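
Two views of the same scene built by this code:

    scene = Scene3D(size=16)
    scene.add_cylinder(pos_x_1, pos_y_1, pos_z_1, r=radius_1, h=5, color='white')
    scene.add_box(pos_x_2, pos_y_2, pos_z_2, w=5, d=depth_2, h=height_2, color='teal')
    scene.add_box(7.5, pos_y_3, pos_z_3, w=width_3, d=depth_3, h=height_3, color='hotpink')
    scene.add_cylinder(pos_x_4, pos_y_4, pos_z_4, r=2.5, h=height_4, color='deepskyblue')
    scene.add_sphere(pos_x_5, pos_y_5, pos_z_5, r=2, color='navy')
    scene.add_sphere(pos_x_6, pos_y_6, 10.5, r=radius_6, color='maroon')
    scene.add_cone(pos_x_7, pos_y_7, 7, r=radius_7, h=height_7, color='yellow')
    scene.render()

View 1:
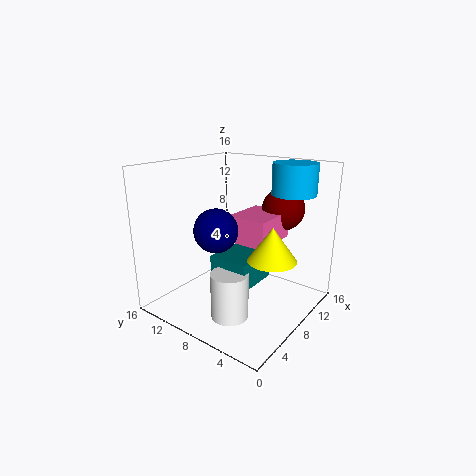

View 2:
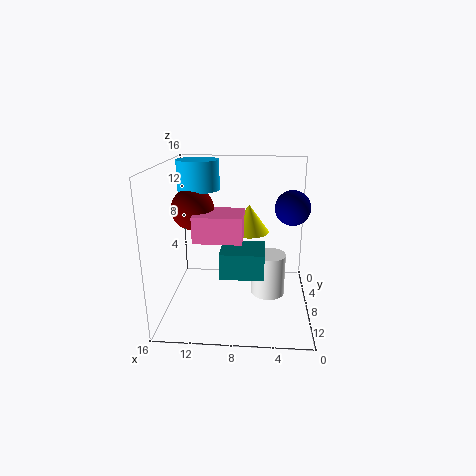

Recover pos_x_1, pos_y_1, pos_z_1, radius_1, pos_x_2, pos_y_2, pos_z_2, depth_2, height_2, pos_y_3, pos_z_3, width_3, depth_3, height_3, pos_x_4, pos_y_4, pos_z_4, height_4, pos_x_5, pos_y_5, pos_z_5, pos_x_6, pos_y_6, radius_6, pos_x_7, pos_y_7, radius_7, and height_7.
pos_x_1 = 4.5
pos_y_1 = 6.5
pos_z_1 = 0.5
radius_1 = 2
pos_x_2 = 5
pos_y_2 = 5
pos_z_2 = 3.5
depth_2 = 4.5
height_2 = 3
pos_y_3 = 4.5
pos_z_3 = 7.5
width_3 = 5.5
depth_3 = 4.5
height_3 = 3
pos_x_4 = 13
pos_y_4 = 4
pos_z_4 = 12.5
height_4 = 3.5
pos_x_5 = 2
pos_y_5 = 6
pos_z_5 = 11
pos_x_6 = 13.5
pos_y_6 = 5.5
radius_6 = 2.5
pos_x_7 = 7
pos_y_7 = 3
radius_7 = 2.5
height_7 = 3.5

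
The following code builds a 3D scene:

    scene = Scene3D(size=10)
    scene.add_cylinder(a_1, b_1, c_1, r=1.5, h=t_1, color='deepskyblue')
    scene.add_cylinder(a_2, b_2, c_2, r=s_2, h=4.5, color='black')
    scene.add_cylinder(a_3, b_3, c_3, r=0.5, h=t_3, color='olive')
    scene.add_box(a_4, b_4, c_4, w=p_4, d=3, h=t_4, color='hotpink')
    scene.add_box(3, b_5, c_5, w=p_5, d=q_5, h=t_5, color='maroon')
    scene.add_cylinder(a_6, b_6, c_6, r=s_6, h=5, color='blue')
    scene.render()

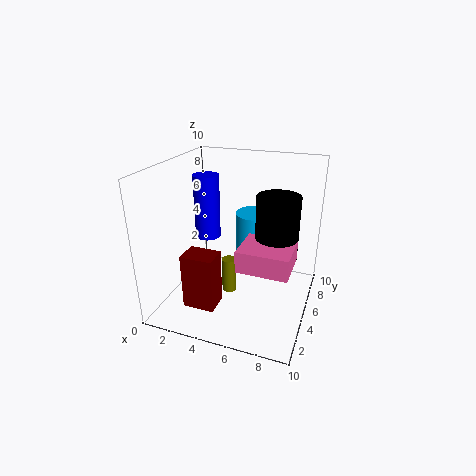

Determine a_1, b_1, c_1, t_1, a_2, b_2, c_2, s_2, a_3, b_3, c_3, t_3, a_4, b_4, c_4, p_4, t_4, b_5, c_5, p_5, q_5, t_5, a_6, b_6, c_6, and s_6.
a_1 = 5.5
b_1 = 7.5
c_1 = 3
t_1 = 3
a_2 = 7.5
b_2 = 6
c_2 = 3.5
s_2 = 1.5
a_3 = 4.5
b_3 = 4.5
c_3 = 1
t_3 = 2.5
a_4 = 5.5
b_4 = 3
c_4 = 3.5
p_4 = 3.5
t_4 = 1.5
b_5 = 0.5
c_5 = 2
p_5 = 2
q_5 = 1.5
t_5 = 3.5
a_6 = 1.5
b_6 = 7.5
c_6 = 3.5
s_6 = 1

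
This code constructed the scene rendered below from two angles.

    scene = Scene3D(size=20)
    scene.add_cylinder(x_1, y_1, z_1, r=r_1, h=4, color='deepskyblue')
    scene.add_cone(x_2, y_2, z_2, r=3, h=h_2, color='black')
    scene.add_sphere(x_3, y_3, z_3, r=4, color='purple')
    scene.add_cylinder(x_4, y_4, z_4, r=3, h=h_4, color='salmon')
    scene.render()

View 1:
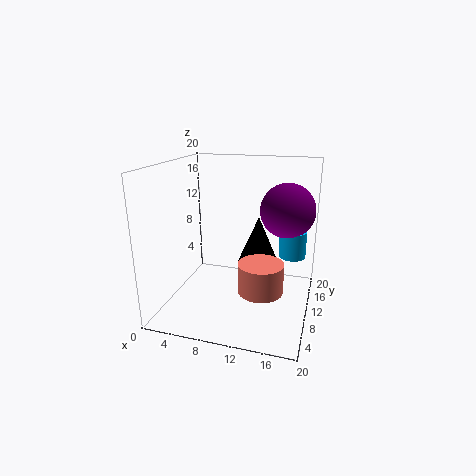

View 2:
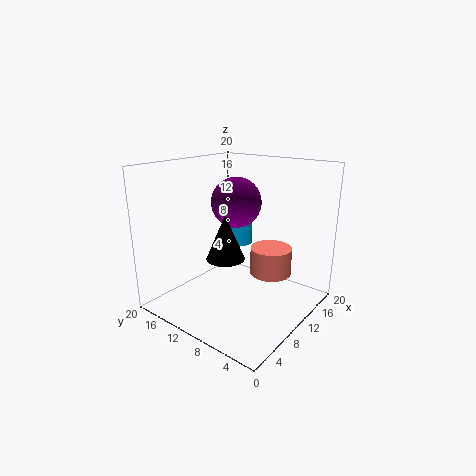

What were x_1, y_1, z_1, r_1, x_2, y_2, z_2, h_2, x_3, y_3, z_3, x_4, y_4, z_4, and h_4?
x_1 = 17
y_1 = 15
z_1 = 6
r_1 = 2
x_2 = 12
y_2 = 14
z_2 = 5
h_2 = 7
x_3 = 16
y_3 = 15
z_3 = 13
x_4 = 14
y_4 = 7
z_4 = 4
h_4 = 4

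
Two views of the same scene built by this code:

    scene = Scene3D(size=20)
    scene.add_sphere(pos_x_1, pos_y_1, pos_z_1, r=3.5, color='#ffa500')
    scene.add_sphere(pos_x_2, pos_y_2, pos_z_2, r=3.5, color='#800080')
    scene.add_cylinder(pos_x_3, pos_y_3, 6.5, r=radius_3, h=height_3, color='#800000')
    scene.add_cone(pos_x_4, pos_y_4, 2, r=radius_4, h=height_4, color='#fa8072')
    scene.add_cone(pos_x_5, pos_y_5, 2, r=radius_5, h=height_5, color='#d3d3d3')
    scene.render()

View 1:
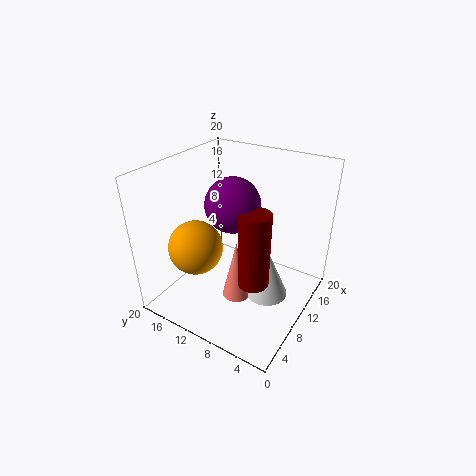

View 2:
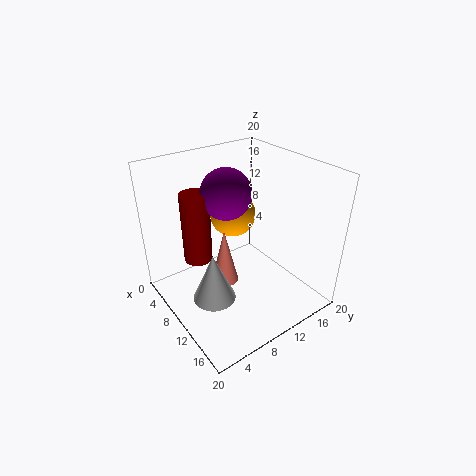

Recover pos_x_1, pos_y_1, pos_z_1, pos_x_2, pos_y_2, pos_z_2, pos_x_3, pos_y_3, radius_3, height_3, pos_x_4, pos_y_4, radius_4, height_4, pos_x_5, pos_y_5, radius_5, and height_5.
pos_x_1 = 4.5, pos_y_1 = 13, pos_z_1 = 10.5, pos_x_2 = 8, pos_y_2 = 9.5, pos_z_2 = 16, pos_x_3 = 6.5, pos_y_3 = 5.5, radius_3 = 2, height_3 = 10, pos_x_4 = 8, pos_y_4 = 9, radius_4 = 2, height_4 = 8.5, pos_x_5 = 10.5, pos_y_5 = 5.5, radius_5 = 3, height_5 = 7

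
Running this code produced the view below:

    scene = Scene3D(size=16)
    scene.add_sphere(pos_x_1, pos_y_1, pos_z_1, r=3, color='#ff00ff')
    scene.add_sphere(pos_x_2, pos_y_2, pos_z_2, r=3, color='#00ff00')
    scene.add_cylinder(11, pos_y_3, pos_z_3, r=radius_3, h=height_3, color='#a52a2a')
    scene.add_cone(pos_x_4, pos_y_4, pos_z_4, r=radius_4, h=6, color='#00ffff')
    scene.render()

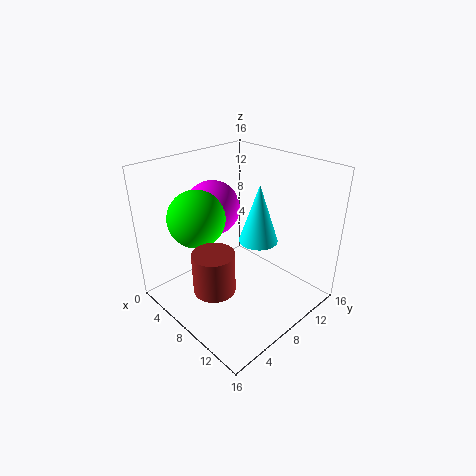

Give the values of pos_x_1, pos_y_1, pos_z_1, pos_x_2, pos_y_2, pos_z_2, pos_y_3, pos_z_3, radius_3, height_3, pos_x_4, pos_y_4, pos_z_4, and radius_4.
pos_x_1 = 5; pos_y_1 = 7; pos_z_1 = 11; pos_x_2 = 6; pos_y_2 = 4; pos_z_2 = 11; pos_y_3 = 2; pos_z_3 = 6; radius_3 = 2; height_3 = 4; pos_x_4 = 11; pos_y_4 = 8; pos_z_4 = 9; radius_4 = 2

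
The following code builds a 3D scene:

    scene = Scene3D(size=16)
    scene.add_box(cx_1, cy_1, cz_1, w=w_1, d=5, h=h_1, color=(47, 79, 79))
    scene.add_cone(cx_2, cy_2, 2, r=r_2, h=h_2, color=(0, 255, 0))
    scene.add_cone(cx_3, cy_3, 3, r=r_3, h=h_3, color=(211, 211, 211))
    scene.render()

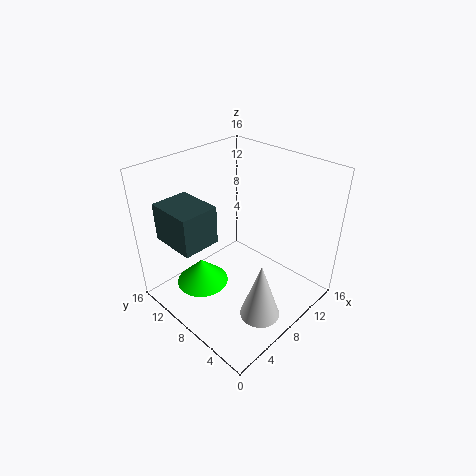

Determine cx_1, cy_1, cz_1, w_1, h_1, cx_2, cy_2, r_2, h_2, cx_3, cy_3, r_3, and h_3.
cx_1 = 1; cy_1 = 8; cz_1 = 9; w_1 = 4; h_1 = 4; cx_2 = 5; cy_2 = 11; r_2 = 3; h_2 = 3; cx_3 = 5; cy_3 = 2; r_3 = 2; h_3 = 6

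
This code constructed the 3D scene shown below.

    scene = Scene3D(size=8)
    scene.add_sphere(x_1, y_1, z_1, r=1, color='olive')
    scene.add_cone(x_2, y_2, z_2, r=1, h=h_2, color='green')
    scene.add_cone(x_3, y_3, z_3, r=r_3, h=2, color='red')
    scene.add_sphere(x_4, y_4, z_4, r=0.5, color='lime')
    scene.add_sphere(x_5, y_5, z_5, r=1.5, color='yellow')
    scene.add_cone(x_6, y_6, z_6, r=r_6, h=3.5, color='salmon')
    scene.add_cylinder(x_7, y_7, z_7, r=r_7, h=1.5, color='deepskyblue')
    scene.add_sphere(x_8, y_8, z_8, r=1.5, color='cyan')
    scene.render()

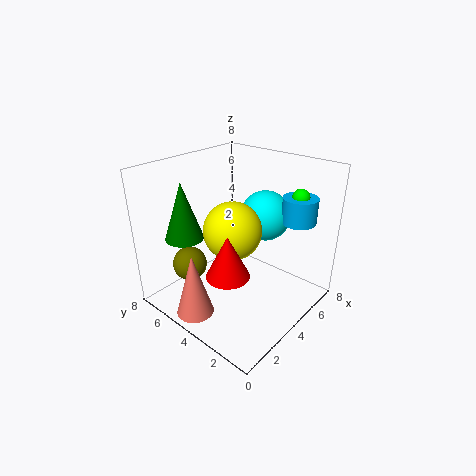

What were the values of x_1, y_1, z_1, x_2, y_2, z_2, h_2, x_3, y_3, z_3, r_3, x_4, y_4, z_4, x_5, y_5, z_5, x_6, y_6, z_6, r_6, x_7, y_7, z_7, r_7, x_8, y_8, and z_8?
x_1 = 2.5; y_1 = 6.5; z_1 = 2; x_2 = 1.5; y_2 = 5.5; z_2 = 4.5; h_2 = 3; x_3 = 1; y_3 = 2; z_3 = 4; r_3 = 1; x_4 = 7; y_4 = 2; z_4 = 6; x_5 = 3; y_5 = 3.5; z_5 = 5; x_6 = 1; y_6 = 4.5; z_6 = 0.5; r_6 = 1; x_7 = 7; y_7 = 2; z_7 = 4.5; r_7 = 1; x_8 = 6.5; y_8 = 4; z_8 = 4.5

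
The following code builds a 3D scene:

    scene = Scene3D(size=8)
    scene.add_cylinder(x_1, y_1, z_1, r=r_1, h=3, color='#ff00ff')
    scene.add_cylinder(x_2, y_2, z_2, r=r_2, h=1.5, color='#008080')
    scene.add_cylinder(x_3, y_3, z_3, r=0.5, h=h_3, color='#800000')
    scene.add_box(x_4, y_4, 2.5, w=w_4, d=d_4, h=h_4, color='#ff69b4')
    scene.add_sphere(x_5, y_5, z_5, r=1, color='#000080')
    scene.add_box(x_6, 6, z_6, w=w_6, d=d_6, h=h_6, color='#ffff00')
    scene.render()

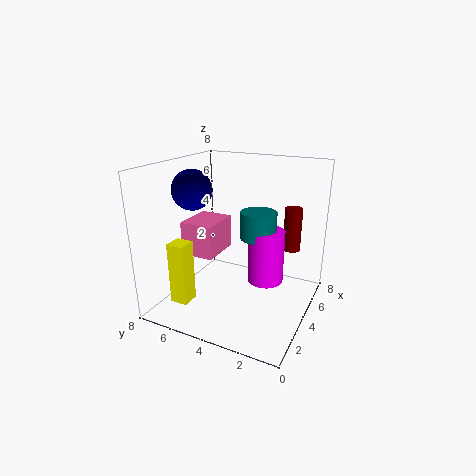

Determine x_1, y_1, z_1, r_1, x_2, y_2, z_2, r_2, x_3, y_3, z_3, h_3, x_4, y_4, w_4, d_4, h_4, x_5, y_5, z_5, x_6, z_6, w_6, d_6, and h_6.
x_1 = 4.5, y_1 = 2.5, z_1 = 1.5, r_1 = 1, x_2 = 4.5, y_2 = 3, z_2 = 4, r_2 = 1, x_3 = 6, y_3 = 1.5, z_3 = 3, h_3 = 2.5, x_4 = 3.5, y_4 = 5.5, w_4 = 2.5, d_4 = 2, h_4 = 2, x_5 = 2, y_5 = 5.5, z_5 = 7, x_6 = 1.5, z_6 = 0.5, w_6 = 1, d_6 = 1, h_6 = 3.5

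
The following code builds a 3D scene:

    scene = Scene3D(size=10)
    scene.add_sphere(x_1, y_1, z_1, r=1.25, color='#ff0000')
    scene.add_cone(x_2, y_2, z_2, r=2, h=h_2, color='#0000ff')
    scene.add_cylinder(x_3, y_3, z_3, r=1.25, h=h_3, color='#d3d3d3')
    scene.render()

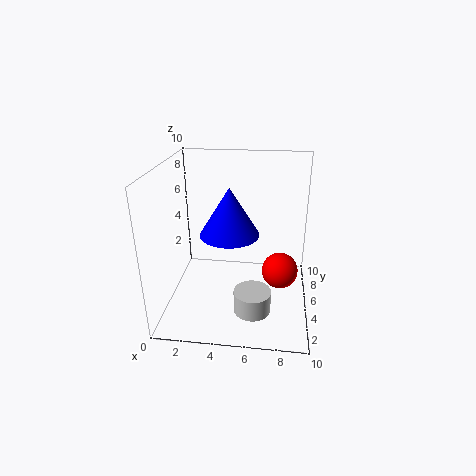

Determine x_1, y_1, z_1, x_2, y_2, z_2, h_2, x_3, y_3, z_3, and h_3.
x_1 = 8, y_1 = 4.75, z_1 = 2.75, x_2 = 4.5, y_2 = 4.5, z_2 = 5.5, h_2 = 3.25, x_3 = 6.25, y_3 = 2.75, z_3 = 0.75, h_3 = 1.5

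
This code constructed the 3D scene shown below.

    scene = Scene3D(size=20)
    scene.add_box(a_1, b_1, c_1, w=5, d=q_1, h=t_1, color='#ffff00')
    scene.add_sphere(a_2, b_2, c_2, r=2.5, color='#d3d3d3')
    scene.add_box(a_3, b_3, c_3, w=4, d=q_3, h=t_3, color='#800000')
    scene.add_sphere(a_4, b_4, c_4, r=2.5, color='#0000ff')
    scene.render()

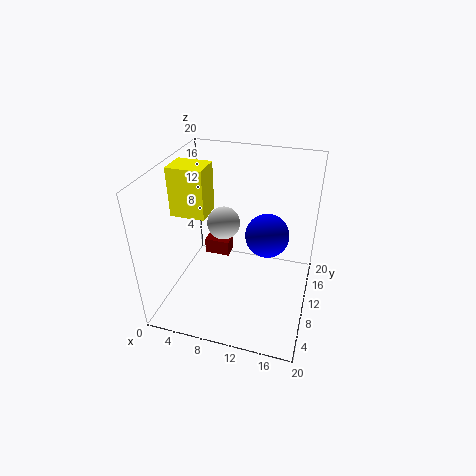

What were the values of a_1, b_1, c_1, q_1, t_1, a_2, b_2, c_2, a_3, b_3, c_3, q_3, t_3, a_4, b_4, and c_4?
a_1 = 0.5, b_1 = 9, c_1 = 12.5, q_1 = 4, t_1 = 7, a_2 = 6.5, b_2 = 14, c_2 = 9.5, a_3 = 3, b_3 = 14.5, c_3 = 3, q_3 = 2.5, t_3 = 2.5, a_4 = 15, b_4 = 5, c_4 = 14.5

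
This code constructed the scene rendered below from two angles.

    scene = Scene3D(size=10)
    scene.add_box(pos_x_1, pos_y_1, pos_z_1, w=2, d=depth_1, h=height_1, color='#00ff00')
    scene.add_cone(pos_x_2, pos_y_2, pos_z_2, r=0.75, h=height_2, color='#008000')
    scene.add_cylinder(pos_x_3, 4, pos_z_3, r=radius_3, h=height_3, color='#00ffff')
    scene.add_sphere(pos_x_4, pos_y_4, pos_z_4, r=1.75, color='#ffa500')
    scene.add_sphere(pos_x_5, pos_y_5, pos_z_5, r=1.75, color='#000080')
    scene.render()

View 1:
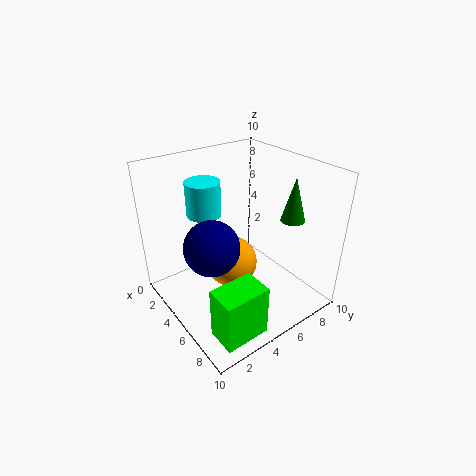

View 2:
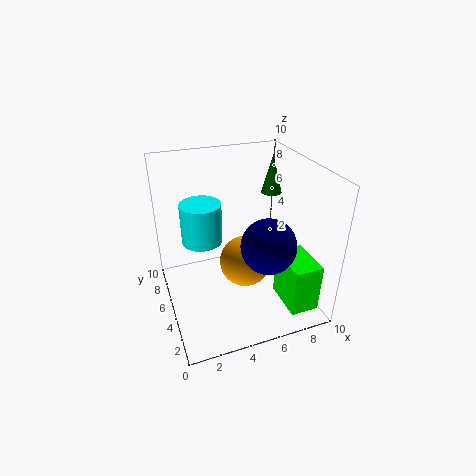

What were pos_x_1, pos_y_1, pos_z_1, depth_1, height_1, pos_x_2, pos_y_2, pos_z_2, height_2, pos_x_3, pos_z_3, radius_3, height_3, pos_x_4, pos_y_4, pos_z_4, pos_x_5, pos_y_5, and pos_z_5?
pos_x_1 = 7.5
pos_y_1 = 1
pos_z_1 = 0.5
depth_1 = 3
height_1 = 3.5
pos_x_2 = 8.25
pos_y_2 = 6.75
pos_z_2 = 7.25
height_2 = 2.75
pos_x_3 = 2.25
pos_z_3 = 6
radius_3 = 1.25
height_3 = 2.5
pos_x_4 = 5.25
pos_y_4 = 4.25
pos_z_4 = 3.5
pos_x_5 = 6
pos_y_5 = 2.25
pos_z_5 = 5.75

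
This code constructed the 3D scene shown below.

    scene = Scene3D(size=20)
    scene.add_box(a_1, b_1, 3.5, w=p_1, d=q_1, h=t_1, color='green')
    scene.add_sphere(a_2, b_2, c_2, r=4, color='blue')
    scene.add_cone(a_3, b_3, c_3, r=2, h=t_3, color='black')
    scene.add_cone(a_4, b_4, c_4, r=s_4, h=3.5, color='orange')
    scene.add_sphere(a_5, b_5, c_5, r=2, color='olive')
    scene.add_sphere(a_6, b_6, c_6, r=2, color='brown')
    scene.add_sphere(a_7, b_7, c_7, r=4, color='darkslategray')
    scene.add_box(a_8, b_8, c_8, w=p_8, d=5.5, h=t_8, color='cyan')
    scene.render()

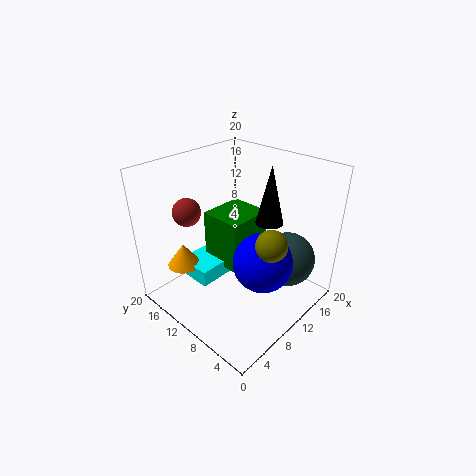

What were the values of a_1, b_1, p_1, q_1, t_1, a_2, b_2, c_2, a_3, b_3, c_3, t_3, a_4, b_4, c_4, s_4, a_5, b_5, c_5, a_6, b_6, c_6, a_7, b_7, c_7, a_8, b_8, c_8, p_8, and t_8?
a_1 = 10; b_1 = 10.5; p_1 = 7; q_1 = 6.5; t_1 = 8; a_2 = 10; b_2 = 5.5; c_2 = 8; a_3 = 15; b_3 = 8.5; c_3 = 11; t_3 = 8.5; a_4 = 6; b_4 = 17.5; c_4 = 4; s_4 = 2.5; a_5 = 9; b_5 = 3.5; c_5 = 12; a_6 = 6.5; b_6 = 16.5; c_6 = 13; a_7 = 16; b_7 = 5.5; c_7 = 5.5; a_8 = 6; b_8 = 13; c_8 = 2; p_8 = 6; t_8 = 2.5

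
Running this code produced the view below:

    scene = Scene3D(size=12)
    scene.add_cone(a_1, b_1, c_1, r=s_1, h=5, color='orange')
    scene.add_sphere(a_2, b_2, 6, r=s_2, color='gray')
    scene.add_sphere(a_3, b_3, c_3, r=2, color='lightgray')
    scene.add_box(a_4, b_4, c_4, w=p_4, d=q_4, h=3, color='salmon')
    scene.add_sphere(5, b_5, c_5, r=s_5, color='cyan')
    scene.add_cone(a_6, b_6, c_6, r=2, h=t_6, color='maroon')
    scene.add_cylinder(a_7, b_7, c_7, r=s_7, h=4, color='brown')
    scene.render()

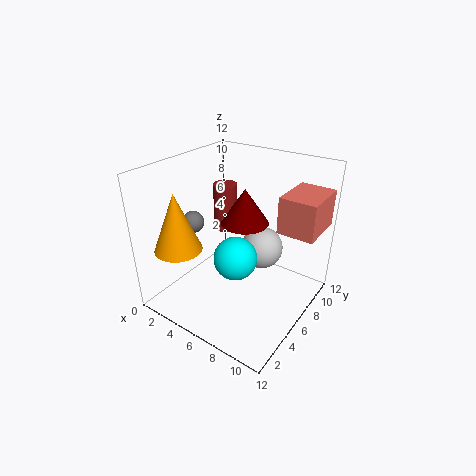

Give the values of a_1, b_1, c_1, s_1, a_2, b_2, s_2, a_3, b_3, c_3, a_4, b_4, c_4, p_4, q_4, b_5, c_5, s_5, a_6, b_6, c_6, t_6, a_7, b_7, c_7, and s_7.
a_1 = 2, b_1 = 3, c_1 = 5, s_1 = 2, a_2 = 1, b_2 = 6, s_2 = 1, a_3 = 6, b_3 = 10, c_3 = 3, a_4 = 9, b_4 = 7, c_4 = 7, p_4 = 3, q_4 = 4, b_5 = 7, c_5 = 3, s_5 = 2, a_6 = 6, b_6 = 7, c_6 = 7, t_6 = 3, a_7 = 4, b_7 = 7, c_7 = 6, s_7 = 1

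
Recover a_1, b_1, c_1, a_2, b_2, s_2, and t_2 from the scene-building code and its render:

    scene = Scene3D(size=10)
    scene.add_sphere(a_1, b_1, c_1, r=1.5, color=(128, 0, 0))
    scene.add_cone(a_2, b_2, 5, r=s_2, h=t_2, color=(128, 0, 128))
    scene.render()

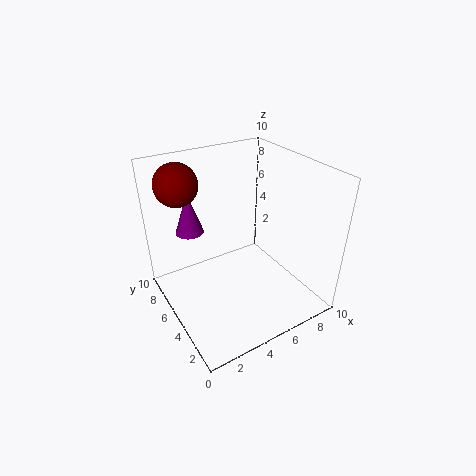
a_1 = 2; b_1 = 8; c_1 = 8.5; a_2 = 2.5; b_2 = 7.5; s_2 = 1; t_2 = 3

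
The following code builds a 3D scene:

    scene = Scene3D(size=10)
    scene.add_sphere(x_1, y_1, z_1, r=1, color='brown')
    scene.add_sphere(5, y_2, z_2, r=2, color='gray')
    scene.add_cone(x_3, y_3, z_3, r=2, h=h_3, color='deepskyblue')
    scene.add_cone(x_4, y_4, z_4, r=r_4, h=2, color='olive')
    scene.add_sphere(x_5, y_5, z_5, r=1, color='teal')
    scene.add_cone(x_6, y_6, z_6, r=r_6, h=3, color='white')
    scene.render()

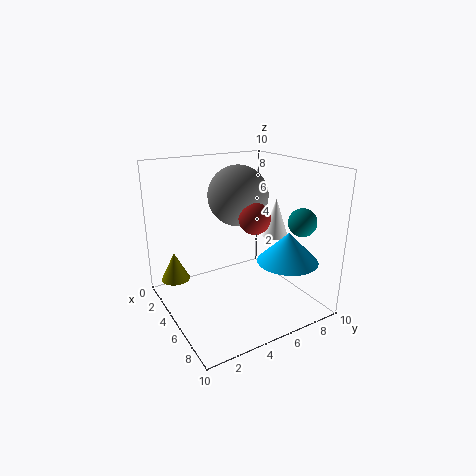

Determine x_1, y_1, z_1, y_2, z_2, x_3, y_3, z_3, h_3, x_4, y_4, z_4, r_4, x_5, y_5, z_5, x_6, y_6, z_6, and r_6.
x_1 = 7
y_1 = 5
z_1 = 7
y_2 = 5
z_2 = 8
x_3 = 8
y_3 = 7
z_3 = 4
h_3 = 2
x_4 = 3
y_4 = 1
z_4 = 2
r_4 = 1
x_5 = 7
y_5 = 9
z_5 = 6
x_6 = 4
y_6 = 9
z_6 = 4
r_6 = 1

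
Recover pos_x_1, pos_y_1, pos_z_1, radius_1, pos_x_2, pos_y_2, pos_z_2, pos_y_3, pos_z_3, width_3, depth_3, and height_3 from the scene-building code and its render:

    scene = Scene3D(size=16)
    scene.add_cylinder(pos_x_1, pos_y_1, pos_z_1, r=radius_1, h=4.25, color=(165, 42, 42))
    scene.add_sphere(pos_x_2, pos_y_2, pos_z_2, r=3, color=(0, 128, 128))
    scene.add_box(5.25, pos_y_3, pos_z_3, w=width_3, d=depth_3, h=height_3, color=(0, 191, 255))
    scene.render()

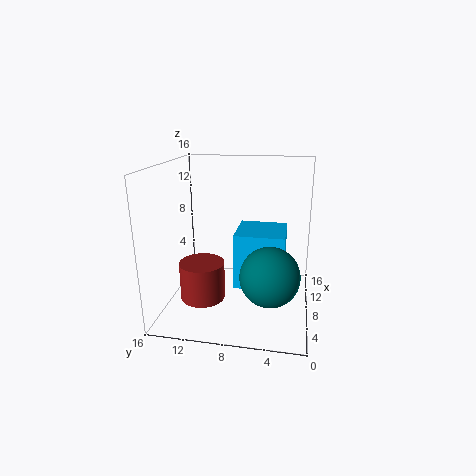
pos_x_1 = 6.25; pos_y_1 = 11.75; pos_z_1 = 1.25; radius_1 = 2.5; pos_x_2 = 3.75; pos_y_2 = 4; pos_z_2 = 5.75; pos_y_3 = 2.75; pos_z_3 = 3.25; width_3 = 5.25; depth_3 = 5.25; height_3 = 6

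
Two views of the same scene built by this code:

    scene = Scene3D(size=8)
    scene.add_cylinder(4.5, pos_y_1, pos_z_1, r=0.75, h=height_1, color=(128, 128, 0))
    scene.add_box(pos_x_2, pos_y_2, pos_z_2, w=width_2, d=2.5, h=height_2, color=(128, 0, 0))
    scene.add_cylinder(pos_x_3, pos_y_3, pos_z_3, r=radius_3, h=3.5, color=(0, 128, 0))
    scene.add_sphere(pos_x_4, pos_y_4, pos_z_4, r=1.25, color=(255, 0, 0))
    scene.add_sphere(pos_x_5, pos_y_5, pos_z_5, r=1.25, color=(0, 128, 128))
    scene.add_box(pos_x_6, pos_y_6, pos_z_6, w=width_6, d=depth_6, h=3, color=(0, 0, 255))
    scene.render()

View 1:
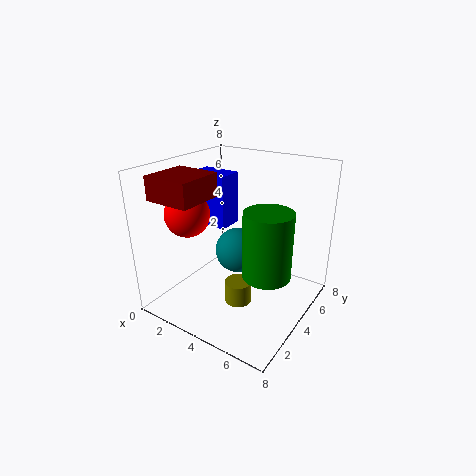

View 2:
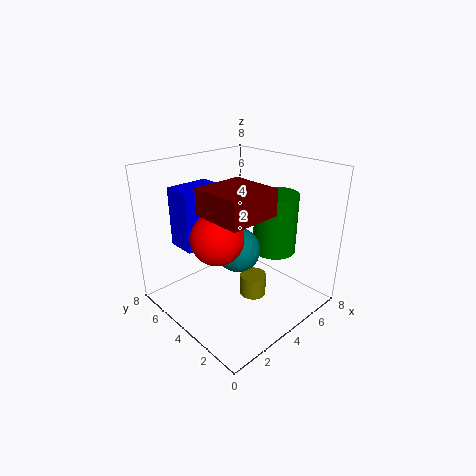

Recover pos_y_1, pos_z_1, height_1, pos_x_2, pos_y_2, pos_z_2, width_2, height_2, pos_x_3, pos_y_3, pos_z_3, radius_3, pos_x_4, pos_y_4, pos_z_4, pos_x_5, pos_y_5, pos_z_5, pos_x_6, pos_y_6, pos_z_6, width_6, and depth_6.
pos_y_1 = 3.25
pos_z_1 = 0.5
height_1 = 1.25
pos_x_2 = 0.75
pos_y_2 = 0.75
pos_z_2 = 6.5
width_2 = 2.5
height_2 = 1.25
pos_x_3 = 6.25
pos_y_3 = 3.25
pos_z_3 = 2.75
radius_3 = 1.25
pos_x_4 = 1.5
pos_y_4 = 2.75
pos_z_4 = 5.25
pos_x_5 = 4
pos_y_5 = 4
pos_z_5 = 3.25
pos_x_6 = 0.75
pos_y_6 = 4
pos_z_6 = 4.25
width_6 = 2.25
depth_6 = 1.5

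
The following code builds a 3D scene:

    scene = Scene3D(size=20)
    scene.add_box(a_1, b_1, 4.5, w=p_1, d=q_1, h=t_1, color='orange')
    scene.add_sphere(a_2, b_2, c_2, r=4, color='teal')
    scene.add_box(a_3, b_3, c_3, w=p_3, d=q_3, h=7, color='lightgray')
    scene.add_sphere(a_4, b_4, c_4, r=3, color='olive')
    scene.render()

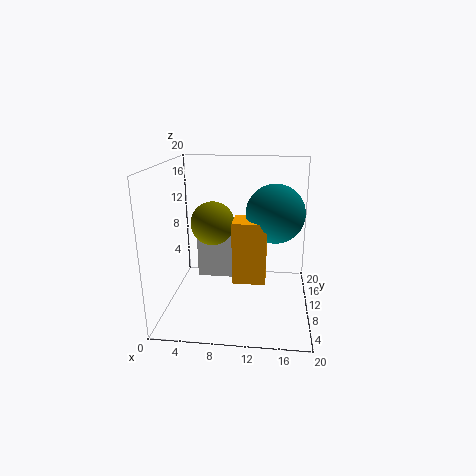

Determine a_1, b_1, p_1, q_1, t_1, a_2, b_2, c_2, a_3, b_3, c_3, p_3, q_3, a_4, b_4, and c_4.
a_1 = 9.5, b_1 = 7, p_1 = 4.5, q_1 = 4, t_1 = 8.5, a_2 = 15, b_2 = 10.5, c_2 = 13.5, a_3 = 3, b_3 = 14.5, c_3 = 1.5, p_3 = 7, q_3 = 3, a_4 = 6.5, b_4 = 10, c_4 = 12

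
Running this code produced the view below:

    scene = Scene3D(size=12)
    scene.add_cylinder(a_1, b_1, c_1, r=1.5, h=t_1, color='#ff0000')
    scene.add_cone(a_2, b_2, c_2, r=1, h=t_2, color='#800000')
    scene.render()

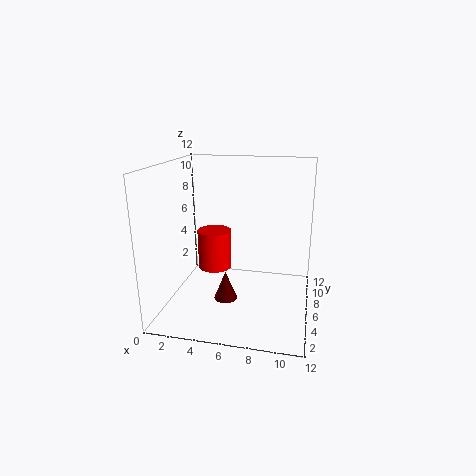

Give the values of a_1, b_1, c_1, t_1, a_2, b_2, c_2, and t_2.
a_1 = 3.5, b_1 = 7.5, c_1 = 2.5, t_1 = 3.5, a_2 = 5, b_2 = 5.5, c_2 = 0.5, t_2 = 2.5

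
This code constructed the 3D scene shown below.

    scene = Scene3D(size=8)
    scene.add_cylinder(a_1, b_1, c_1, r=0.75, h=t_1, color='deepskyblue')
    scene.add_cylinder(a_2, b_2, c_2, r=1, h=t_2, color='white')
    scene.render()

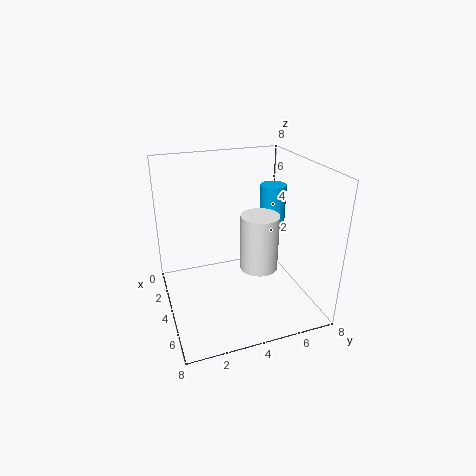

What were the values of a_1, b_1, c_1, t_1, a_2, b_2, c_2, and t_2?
a_1 = 3, b_1 = 6.5, c_1 = 4, t_1 = 2.5, a_2 = 5.25, b_2 = 4.75, c_2 = 2.75, t_2 = 3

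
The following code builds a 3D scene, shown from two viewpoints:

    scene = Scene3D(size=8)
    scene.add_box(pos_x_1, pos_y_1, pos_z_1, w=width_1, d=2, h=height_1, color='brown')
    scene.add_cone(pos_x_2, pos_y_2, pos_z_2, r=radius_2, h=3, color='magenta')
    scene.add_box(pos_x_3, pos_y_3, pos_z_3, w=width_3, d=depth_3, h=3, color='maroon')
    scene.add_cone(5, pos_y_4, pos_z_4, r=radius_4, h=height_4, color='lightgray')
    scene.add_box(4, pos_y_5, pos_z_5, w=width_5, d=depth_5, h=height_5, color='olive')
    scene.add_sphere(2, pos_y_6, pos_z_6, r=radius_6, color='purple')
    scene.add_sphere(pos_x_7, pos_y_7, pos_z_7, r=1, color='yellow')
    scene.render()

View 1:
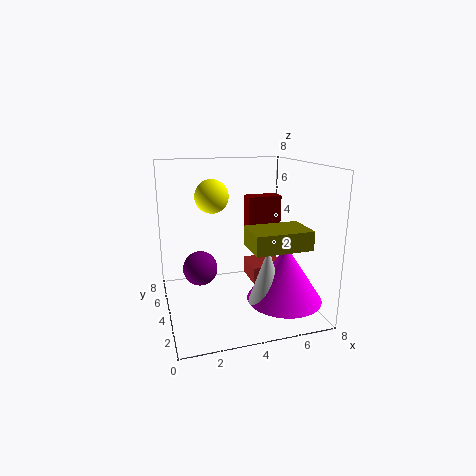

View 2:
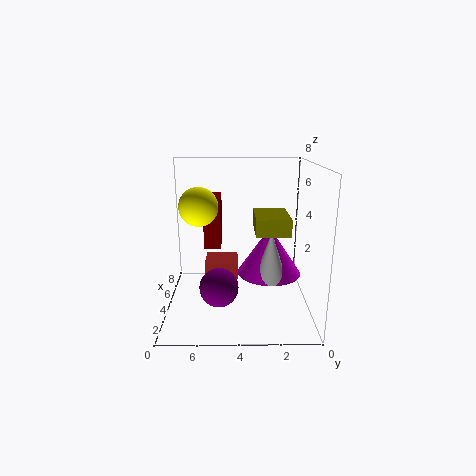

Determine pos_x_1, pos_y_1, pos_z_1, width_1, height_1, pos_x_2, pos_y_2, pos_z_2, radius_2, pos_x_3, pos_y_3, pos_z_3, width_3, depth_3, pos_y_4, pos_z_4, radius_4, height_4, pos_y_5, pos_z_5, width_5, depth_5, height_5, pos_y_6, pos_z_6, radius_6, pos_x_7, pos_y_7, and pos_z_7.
pos_x_1 = 5, pos_y_1 = 4, pos_z_1 = 1, width_1 = 2, height_1 = 1, pos_x_2 = 6, pos_y_2 = 2, pos_z_2 = 1, radius_2 = 2, pos_x_3 = 5, pos_y_3 = 5, pos_z_3 = 3, width_3 = 2, depth_3 = 1, pos_y_4 = 2, pos_z_4 = 1, radius_4 = 1, height_4 = 3, pos_y_5 = 1, pos_z_5 = 4, width_5 = 3, depth_5 = 2, height_5 = 1, pos_y_6 = 5, pos_z_6 = 2, radius_6 = 1, pos_x_7 = 3, pos_y_7 = 6, pos_z_7 = 6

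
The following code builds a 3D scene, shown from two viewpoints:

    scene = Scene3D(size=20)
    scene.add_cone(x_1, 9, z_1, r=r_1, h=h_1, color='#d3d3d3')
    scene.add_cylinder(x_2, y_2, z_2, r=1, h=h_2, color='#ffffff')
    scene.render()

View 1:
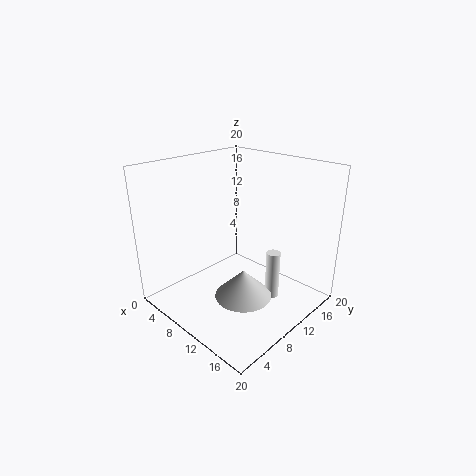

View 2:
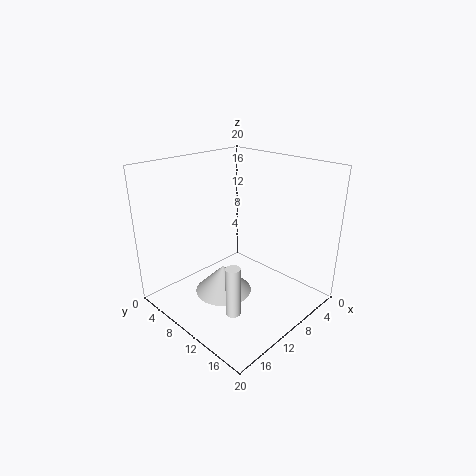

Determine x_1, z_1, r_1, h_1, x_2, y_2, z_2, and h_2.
x_1 = 12, z_1 = 2, r_1 = 4, h_1 = 4, x_2 = 14, y_2 = 13, z_2 = 1, h_2 = 7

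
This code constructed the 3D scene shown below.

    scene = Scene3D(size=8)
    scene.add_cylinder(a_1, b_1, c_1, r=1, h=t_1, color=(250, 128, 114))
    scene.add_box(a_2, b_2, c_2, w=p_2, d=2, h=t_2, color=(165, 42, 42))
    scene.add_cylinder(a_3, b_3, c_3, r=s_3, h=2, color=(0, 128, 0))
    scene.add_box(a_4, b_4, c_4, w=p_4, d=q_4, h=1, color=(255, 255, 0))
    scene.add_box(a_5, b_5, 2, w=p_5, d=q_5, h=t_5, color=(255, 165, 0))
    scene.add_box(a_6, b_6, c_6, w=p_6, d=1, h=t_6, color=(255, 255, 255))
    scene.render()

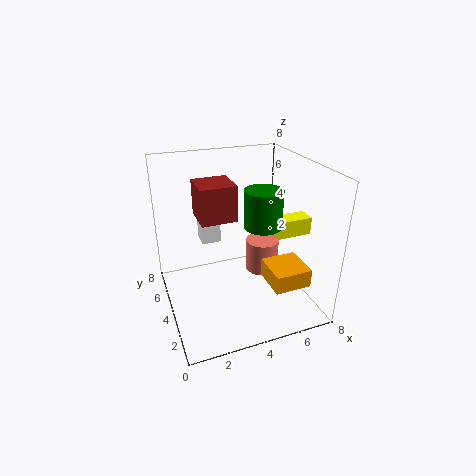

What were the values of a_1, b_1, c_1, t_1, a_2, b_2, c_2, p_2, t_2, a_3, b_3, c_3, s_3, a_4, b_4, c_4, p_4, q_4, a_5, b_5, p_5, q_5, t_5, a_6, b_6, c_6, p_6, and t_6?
a_1 = 6, b_1 = 5, c_1 = 1, t_1 = 2, a_2 = 2, b_2 = 4, c_2 = 5, p_2 = 2, t_2 = 2, a_3 = 5, b_3 = 3, c_3 = 5, s_3 = 1, a_4 = 6, b_4 = 3, c_4 = 4, p_4 = 2, q_4 = 1, a_5 = 5, b_5 = 1, p_5 = 2, q_5 = 2, t_5 = 1, a_6 = 2, b_6 = 4, c_6 = 4, p_6 = 1, t_6 = 2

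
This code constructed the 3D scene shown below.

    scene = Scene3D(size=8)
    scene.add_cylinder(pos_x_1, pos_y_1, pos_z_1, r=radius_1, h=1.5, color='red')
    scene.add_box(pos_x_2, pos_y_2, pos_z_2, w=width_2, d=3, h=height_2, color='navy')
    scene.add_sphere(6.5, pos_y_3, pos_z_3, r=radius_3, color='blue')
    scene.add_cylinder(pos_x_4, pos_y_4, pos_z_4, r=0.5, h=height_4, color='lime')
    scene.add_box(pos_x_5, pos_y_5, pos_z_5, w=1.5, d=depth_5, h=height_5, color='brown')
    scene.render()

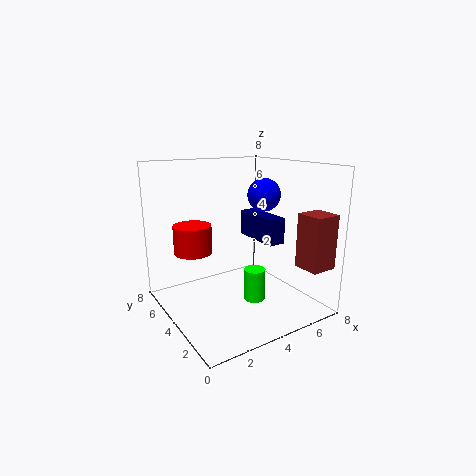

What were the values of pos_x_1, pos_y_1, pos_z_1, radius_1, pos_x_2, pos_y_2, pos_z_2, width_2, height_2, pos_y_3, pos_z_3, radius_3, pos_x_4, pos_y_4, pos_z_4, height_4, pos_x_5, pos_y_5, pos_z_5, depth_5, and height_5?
pos_x_1 = 1.5, pos_y_1 = 4.5, pos_z_1 = 3.5, radius_1 = 1, pos_x_2 = 5.5, pos_y_2 = 3, pos_z_2 = 3.5, width_2 = 1, height_2 = 1.5, pos_y_3 = 5, pos_z_3 = 6, radius_3 = 1, pos_x_4 = 3, pos_y_4 = 1, pos_z_4 = 2, height_4 = 1.5, pos_x_5 = 6.5, pos_y_5 = 0.5, pos_z_5 = 2.5, depth_5 = 1.5, height_5 = 3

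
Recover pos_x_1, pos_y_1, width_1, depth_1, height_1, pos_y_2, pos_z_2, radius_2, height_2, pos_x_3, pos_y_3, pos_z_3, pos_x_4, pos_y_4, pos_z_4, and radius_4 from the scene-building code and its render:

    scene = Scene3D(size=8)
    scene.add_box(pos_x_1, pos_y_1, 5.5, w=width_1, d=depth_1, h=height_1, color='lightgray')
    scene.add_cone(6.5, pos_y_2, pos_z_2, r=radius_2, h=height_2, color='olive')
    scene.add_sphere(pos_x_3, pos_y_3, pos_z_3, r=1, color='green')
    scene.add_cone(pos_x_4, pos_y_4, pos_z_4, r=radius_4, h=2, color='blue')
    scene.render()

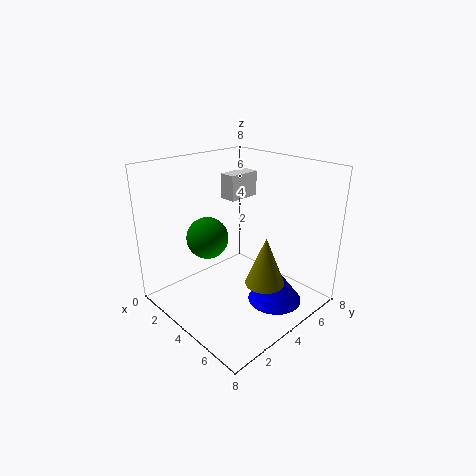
pos_x_1 = 1.5
pos_y_1 = 5
width_1 = 1
depth_1 = 2
height_1 = 1.5
pos_y_2 = 3.5
pos_z_2 = 2.5
radius_2 = 1
height_2 = 2.5
pos_x_3 = 4.5
pos_y_3 = 1.5
pos_z_3 = 5
pos_x_4 = 6
pos_y_4 = 5
pos_z_4 = 0.5
radius_4 = 1.5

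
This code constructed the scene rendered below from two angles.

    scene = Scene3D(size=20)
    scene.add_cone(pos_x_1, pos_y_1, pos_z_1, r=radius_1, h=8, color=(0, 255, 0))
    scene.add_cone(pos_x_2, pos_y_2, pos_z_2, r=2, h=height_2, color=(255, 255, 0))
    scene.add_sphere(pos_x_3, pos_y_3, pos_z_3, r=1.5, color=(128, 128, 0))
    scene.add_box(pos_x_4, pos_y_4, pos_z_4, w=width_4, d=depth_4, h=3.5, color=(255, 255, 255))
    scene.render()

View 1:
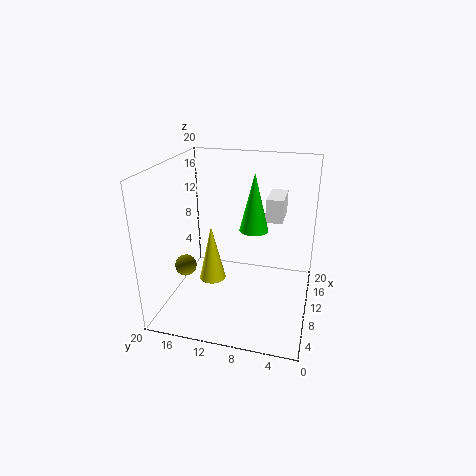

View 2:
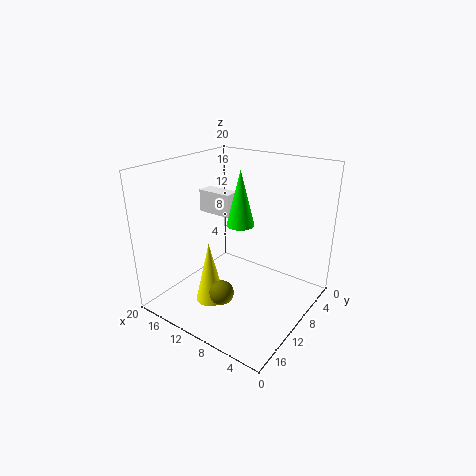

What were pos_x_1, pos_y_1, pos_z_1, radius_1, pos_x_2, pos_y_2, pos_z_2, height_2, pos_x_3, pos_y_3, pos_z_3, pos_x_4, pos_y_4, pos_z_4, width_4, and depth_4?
pos_x_1 = 11, pos_y_1 = 8, pos_z_1 = 11, radius_1 = 2, pos_x_2 = 11.5, pos_y_2 = 14.5, pos_z_2 = 2, height_2 = 8.5, pos_x_3 = 7.5, pos_y_3 = 17, pos_z_3 = 6, pos_x_4 = 14, pos_y_4 = 4.5, pos_z_4 = 11, width_4 = 5.5, depth_4 = 2.5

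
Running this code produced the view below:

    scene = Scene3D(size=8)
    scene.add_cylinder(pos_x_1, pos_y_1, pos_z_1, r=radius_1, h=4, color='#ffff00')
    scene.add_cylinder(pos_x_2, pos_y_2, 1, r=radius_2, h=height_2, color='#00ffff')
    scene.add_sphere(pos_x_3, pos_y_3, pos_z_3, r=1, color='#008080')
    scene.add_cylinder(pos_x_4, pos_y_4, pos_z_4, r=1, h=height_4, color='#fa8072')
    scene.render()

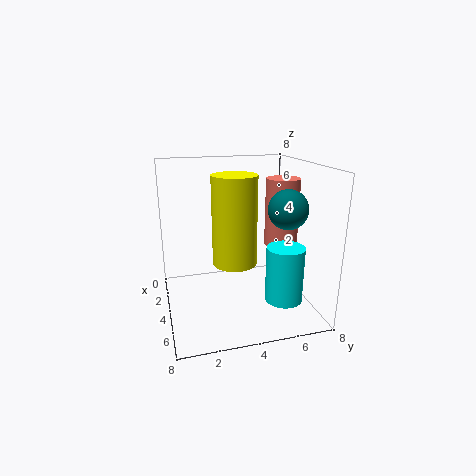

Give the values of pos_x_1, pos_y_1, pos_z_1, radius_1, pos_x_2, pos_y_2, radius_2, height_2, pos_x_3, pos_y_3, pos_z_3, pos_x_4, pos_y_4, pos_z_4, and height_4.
pos_x_1 = 7, pos_y_1 = 3, pos_z_1 = 4, radius_1 = 1, pos_x_2 = 6, pos_y_2 = 6, radius_2 = 1, height_2 = 3, pos_x_3 = 6, pos_y_3 = 6, pos_z_3 = 6, pos_x_4 = 3, pos_y_4 = 7, pos_z_4 = 3, height_4 = 4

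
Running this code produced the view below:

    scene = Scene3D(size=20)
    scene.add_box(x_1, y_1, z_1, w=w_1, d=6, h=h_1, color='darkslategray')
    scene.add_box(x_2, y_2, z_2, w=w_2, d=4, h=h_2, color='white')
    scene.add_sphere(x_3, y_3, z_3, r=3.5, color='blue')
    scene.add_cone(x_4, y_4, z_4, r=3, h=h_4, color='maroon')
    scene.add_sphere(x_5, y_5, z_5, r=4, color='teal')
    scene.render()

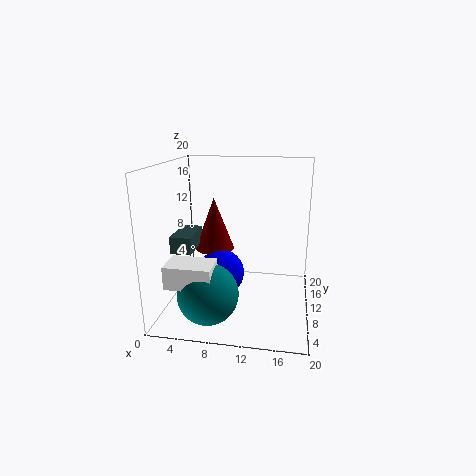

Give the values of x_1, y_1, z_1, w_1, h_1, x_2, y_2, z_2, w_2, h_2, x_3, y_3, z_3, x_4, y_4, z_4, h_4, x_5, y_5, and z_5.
x_1 = 0.5
y_1 = 8.5
z_1 = 7.5
w_1 = 3
h_1 = 2.5
x_2 = 2
y_2 = 2
z_2 = 5.5
w_2 = 6
h_2 = 3
x_3 = 7
y_3 = 12
z_3 = 3.5
x_4 = 5.5
y_4 = 14.5
z_4 = 6.5
h_4 = 8
x_5 = 7
y_5 = 4.5
z_5 = 4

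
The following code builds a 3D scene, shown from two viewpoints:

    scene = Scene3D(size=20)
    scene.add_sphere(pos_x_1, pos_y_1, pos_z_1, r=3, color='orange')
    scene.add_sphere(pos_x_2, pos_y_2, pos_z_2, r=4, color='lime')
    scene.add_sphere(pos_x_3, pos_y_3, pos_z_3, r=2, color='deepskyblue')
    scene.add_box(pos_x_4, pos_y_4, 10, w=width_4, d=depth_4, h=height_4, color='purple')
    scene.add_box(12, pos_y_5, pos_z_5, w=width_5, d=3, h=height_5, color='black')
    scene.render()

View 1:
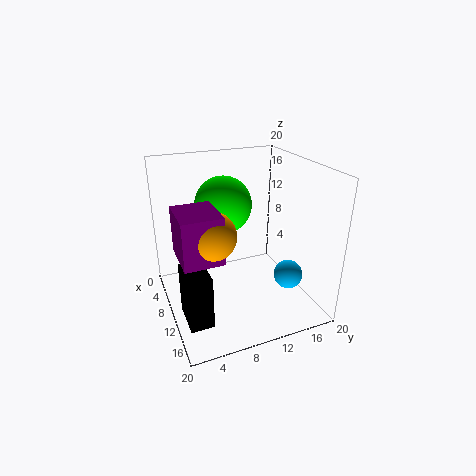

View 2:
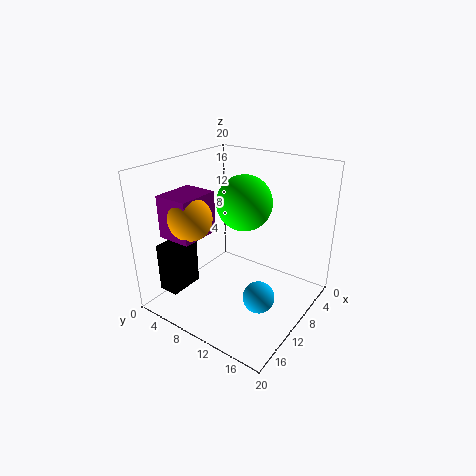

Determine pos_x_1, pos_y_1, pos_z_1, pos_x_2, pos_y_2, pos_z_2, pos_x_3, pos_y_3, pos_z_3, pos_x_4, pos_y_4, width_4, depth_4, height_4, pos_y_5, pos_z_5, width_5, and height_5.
pos_x_1 = 14, pos_y_1 = 5, pos_z_1 = 13, pos_x_2 = 7, pos_y_2 = 9, pos_z_2 = 14, pos_x_3 = 14, pos_y_3 = 16, pos_z_3 = 5, pos_x_4 = 10, pos_y_4 = 1, width_4 = 6, depth_4 = 5, height_4 = 6, pos_y_5 = 1, pos_z_5 = 2, width_5 = 5, height_5 = 7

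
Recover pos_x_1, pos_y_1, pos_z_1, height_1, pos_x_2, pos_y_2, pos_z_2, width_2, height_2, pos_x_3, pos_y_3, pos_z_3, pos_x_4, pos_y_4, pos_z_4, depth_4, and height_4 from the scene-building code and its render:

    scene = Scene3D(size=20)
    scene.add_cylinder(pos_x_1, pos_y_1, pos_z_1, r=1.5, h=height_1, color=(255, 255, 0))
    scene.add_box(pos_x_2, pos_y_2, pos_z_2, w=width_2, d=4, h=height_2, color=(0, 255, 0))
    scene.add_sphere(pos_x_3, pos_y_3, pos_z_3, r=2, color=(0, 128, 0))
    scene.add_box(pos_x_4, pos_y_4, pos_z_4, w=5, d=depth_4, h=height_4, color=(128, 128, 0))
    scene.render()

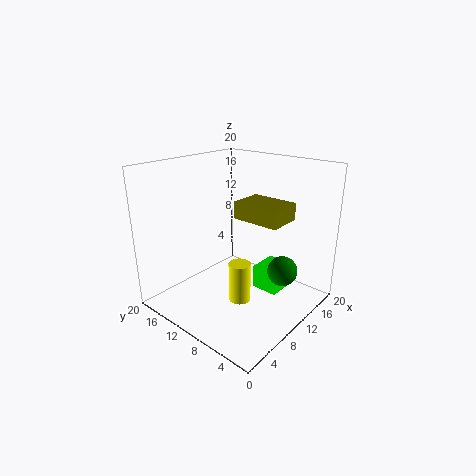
pos_x_1 = 8; pos_y_1 = 8; pos_z_1 = 2; height_1 = 5.5; pos_x_2 = 13; pos_y_2 = 5.5; pos_z_2 = 1; width_2 = 4.5; height_2 = 3.5; pos_x_3 = 11.5; pos_y_3 = 3.5; pos_z_3 = 6.5; pos_x_4 = 11.5; pos_y_4 = 5; pos_z_4 = 12; depth_4 = 7; height_4 = 2.5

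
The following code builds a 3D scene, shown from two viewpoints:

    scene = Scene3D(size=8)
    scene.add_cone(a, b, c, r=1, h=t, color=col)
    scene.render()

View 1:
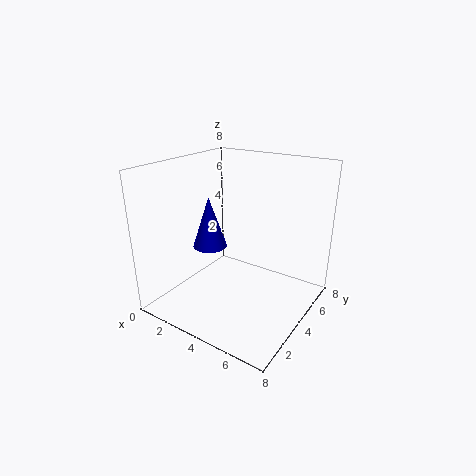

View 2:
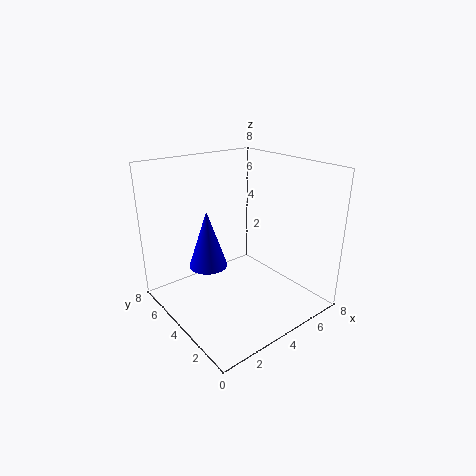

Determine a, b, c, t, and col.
a = 2, b = 4, c = 3, t = 3, col = 'blue'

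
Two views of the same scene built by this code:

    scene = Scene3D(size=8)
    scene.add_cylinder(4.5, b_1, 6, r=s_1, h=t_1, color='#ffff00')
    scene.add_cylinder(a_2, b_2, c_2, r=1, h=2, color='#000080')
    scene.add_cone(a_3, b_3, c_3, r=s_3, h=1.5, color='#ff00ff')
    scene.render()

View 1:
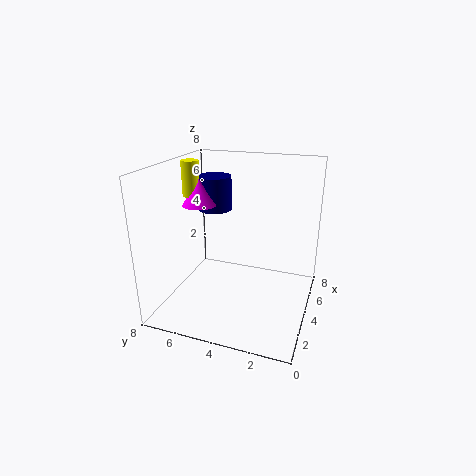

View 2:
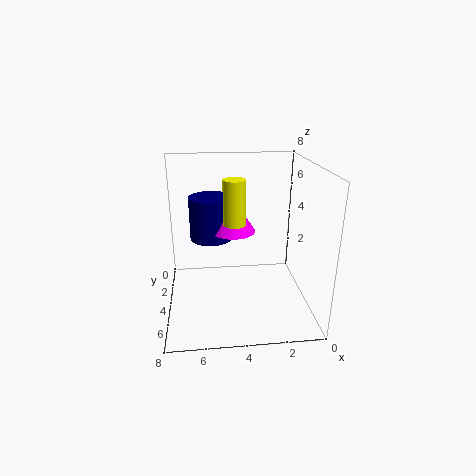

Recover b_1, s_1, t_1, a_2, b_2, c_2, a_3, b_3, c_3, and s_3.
b_1 = 7; s_1 = 0.5; t_1 = 2; a_2 = 5.5; b_2 = 6; c_2 = 5; a_3 = 4.5; b_3 = 6.5; c_3 = 5.5; s_3 = 1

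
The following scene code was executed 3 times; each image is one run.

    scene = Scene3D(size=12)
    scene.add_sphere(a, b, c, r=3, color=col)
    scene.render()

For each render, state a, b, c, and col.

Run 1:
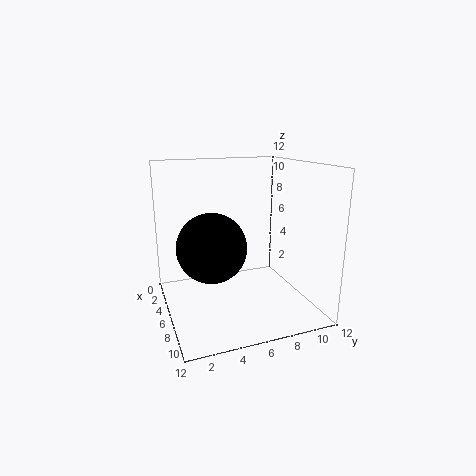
a = 5, b = 4, c = 5, col = 'black'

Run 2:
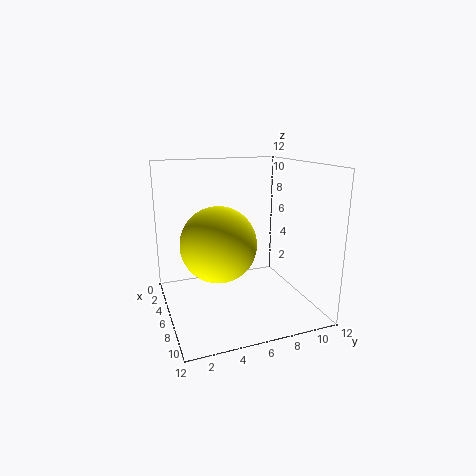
a = 7, b = 4, c = 6, col = 'yellow'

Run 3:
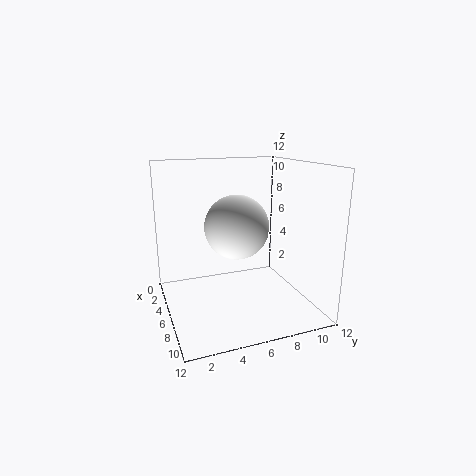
a = 3, b = 7, c = 6, col = 'white'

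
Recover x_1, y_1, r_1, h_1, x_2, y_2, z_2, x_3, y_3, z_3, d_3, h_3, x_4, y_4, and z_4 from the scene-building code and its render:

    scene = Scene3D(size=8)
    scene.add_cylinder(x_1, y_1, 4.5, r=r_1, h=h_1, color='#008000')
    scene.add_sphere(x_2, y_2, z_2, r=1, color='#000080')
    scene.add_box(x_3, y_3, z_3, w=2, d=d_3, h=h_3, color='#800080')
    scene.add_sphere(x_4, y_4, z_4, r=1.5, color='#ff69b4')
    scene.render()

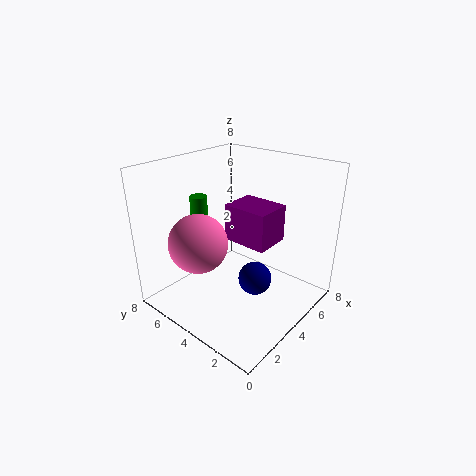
x_1 = 3.5; y_1 = 6.5; r_1 = 0.5; h_1 = 1.5; x_2 = 5; y_2 = 3.5; z_2 = 1; x_3 = 3.5; y_3 = 2; z_3 = 4; d_3 = 2.5; h_3 = 2; x_4 = 1.5; y_4 = 4.5; z_4 = 4.5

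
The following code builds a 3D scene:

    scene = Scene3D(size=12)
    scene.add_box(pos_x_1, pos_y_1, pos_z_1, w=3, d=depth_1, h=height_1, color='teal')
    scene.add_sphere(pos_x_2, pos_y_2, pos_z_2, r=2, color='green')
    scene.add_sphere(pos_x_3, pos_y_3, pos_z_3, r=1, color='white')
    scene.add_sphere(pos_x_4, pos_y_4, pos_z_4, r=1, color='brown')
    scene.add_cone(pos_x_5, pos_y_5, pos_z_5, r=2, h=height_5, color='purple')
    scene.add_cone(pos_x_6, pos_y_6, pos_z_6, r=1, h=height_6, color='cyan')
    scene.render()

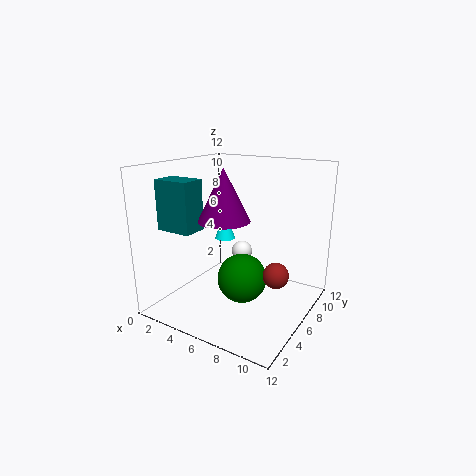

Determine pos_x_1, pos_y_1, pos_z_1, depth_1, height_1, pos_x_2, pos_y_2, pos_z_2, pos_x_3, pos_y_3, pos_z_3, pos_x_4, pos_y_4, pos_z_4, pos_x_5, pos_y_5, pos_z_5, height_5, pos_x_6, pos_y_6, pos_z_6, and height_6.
pos_x_1 = 1, pos_y_1 = 2, pos_z_1 = 7, depth_1 = 2, height_1 = 4, pos_x_2 = 7, pos_y_2 = 5, pos_z_2 = 3, pos_x_3 = 4, pos_y_3 = 10, pos_z_3 = 3, pos_x_4 = 10, pos_y_4 = 5, pos_z_4 = 4, pos_x_5 = 6, pos_y_5 = 4, pos_z_5 = 8, height_5 = 4, pos_x_6 = 2, pos_y_6 = 10, pos_z_6 = 4, height_6 = 3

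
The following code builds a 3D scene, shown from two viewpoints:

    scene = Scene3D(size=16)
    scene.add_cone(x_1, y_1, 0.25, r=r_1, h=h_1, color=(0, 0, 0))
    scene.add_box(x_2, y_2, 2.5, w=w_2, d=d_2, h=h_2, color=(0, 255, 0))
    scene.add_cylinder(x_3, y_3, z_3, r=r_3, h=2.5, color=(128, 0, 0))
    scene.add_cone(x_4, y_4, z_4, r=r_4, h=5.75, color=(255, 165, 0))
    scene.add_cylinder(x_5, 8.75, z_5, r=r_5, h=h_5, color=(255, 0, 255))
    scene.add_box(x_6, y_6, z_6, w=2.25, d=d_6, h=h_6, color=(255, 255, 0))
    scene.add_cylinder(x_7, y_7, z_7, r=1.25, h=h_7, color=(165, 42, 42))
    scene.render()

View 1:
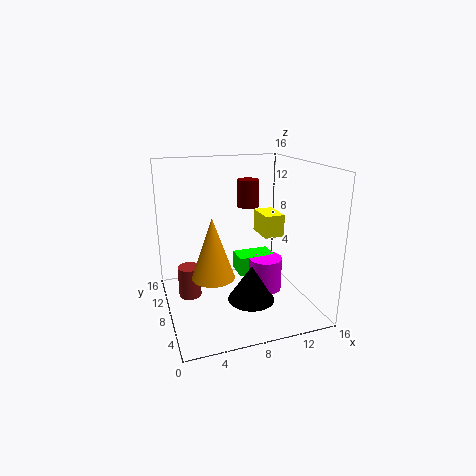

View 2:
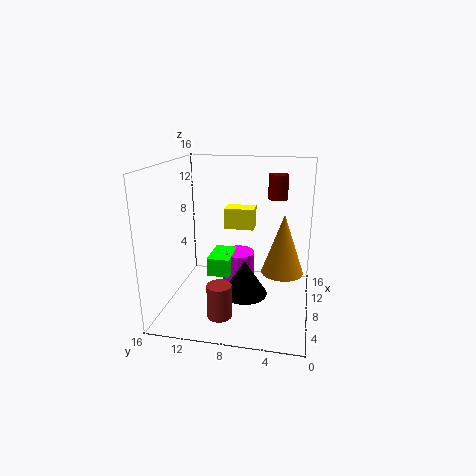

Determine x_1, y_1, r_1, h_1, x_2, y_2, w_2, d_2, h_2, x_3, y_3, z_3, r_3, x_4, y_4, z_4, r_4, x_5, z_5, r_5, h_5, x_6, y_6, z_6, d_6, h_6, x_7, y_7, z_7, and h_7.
x_1 = 9.5, y_1 = 7.5, r_1 = 2.75, h_1 = 4.25, x_2 = 8.75, y_2 = 9.25, w_2 = 4.5, d_2 = 2.75, h_2 = 2.25, x_3 = 7.5, y_3 = 3.75, z_3 = 12.75, r_3 = 1, x_4 = 3.75, y_4 = 2.75, z_4 = 6.5, r_4 = 2, x_5 = 11.75, z_5 = 0.75, r_5 = 2, h_5 = 4, x_6 = 10.75, y_6 = 6.75, z_6 = 8, d_6 = 3.5, h_6 = 2.5, x_7 = 2.5, y_7 = 8.75, z_7 = 1.5, h_7 = 3.5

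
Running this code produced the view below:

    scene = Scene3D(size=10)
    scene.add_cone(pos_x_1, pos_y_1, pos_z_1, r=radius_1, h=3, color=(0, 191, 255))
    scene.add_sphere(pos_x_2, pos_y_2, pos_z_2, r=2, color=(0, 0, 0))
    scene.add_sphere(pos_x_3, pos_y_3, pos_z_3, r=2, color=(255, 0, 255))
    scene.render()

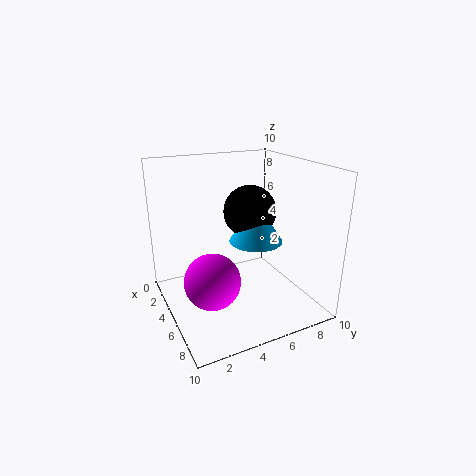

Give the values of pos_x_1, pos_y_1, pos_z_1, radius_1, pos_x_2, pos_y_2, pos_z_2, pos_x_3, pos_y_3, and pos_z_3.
pos_x_1 = 4, pos_y_1 = 7, pos_z_1 = 4, radius_1 = 2, pos_x_2 = 3, pos_y_2 = 7, pos_z_2 = 6, pos_x_3 = 5, pos_y_3 = 3, pos_z_3 = 2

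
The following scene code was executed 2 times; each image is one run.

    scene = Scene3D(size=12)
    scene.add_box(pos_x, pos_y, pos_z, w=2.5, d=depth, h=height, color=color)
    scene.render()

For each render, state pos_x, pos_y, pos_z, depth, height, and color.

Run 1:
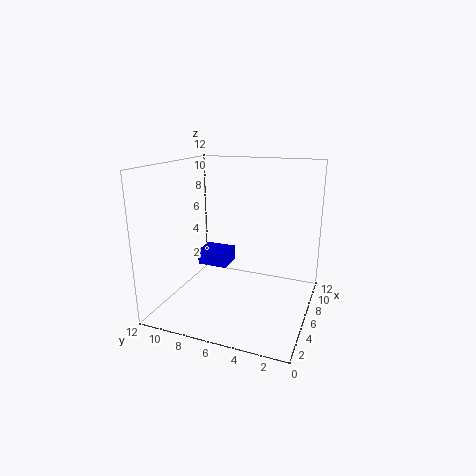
pos_x = 9; pos_y = 8.5; pos_z = 1.5; depth = 3; height = 1.5; color = 'blue'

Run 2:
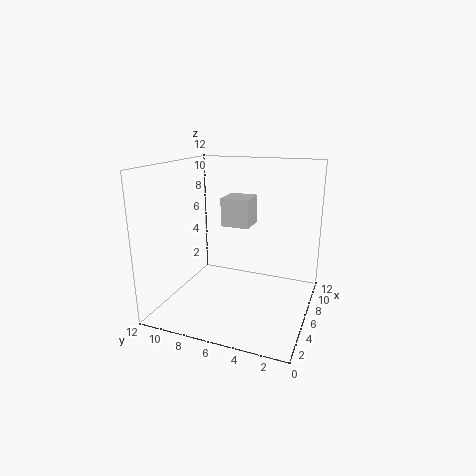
pos_x = 7; pos_y = 5.5; pos_z = 6.5; depth = 2.5; height = 2.5; color = 'lightgray'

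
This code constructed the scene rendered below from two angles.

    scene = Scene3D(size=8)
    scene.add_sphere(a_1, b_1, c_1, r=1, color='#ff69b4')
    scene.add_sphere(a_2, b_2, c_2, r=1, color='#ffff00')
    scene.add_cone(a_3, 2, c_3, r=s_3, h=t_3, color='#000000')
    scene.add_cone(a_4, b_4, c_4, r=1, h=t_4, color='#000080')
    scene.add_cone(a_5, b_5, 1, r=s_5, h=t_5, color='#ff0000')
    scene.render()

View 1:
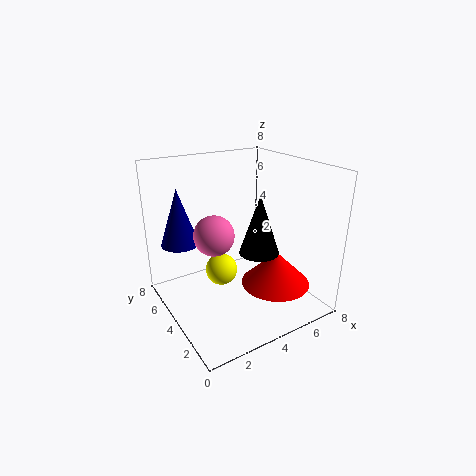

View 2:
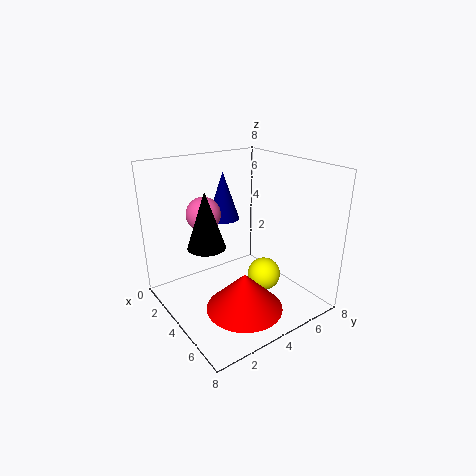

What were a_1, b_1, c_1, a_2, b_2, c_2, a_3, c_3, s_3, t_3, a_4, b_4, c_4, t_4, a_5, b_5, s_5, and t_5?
a_1 = 2
b_1 = 3
c_1 = 5
a_2 = 4
b_2 = 6
c_2 = 1
a_3 = 4
c_3 = 4
s_3 = 1
t_3 = 3
a_4 = 1
b_4 = 5
c_4 = 4
t_4 = 3
a_5 = 6
b_5 = 3
s_5 = 2
t_5 = 2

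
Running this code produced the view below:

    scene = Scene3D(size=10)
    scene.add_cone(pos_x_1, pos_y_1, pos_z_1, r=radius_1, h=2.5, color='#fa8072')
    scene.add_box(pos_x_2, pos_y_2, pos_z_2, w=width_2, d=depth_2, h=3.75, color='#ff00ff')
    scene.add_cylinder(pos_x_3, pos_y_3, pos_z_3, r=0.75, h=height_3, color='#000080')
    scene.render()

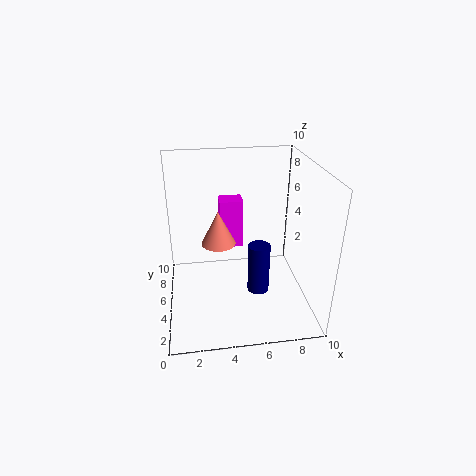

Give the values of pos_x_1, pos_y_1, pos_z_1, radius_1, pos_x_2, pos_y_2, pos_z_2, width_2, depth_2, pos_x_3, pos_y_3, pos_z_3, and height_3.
pos_x_1 = 3.75; pos_y_1 = 6.25; pos_z_1 = 4; radius_1 = 1.25; pos_x_2 = 4; pos_y_2 = 7.25; pos_z_2 = 3; width_2 = 1.75; depth_2 = 1.5; pos_x_3 = 6.25; pos_y_3 = 3.75; pos_z_3 = 1.5; height_3 = 3.5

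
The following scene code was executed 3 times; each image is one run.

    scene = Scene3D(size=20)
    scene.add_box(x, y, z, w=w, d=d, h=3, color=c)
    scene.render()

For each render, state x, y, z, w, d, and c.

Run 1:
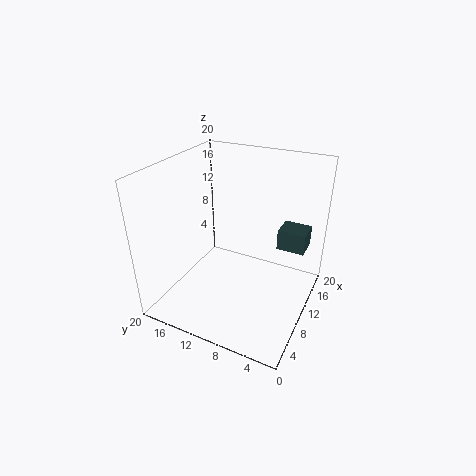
x = 13.5; y = 1.5; z = 7.5; w = 3.5; d = 4; c = 'darkslategray'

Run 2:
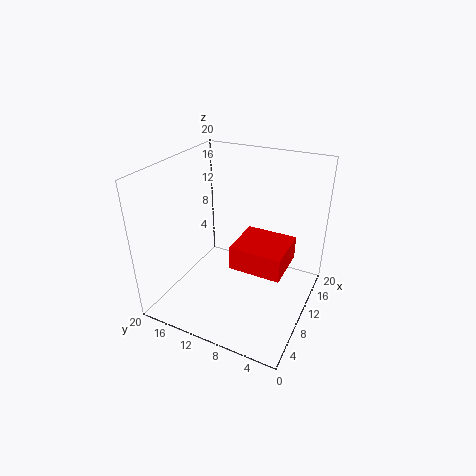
x = 4.5; y = 2; z = 9; w = 6; d = 6.5; c = 'red'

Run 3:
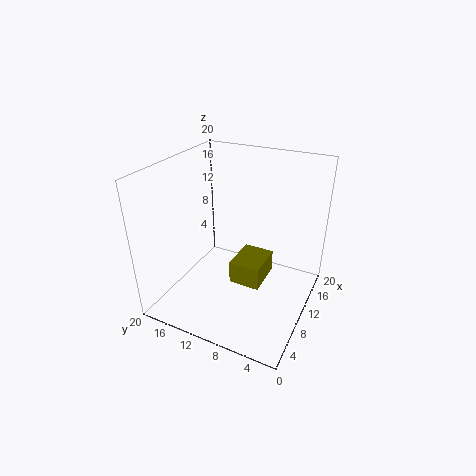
x = 5.5; y = 5; z = 6; w = 5; d = 4; c = 'olive'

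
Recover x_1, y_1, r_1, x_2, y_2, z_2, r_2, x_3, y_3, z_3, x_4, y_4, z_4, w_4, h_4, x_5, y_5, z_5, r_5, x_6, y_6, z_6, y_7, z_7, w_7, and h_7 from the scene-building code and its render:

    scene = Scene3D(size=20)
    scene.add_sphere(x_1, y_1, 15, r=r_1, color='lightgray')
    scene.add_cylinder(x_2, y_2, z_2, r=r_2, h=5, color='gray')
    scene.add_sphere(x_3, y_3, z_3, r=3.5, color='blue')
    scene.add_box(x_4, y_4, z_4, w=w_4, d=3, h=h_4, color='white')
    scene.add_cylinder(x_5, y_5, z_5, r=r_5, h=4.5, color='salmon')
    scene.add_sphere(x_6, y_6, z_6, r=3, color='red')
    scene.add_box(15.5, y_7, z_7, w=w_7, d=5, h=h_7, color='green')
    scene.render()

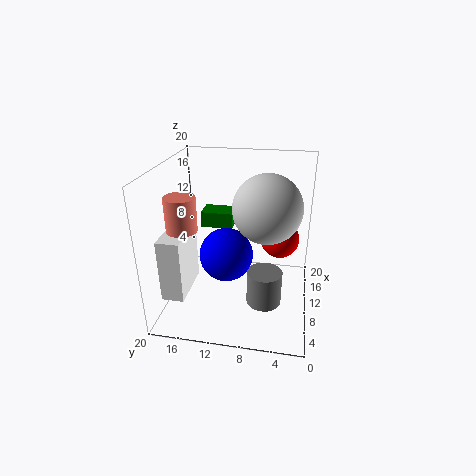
x_1 = 9
y_1 = 6
r_1 = 4.5
x_2 = 9
y_2 = 6
z_2 = 0.5
r_2 = 2.5
x_3 = 7
y_3 = 11
z_3 = 9
x_4 = 3
y_4 = 16
z_4 = 3.5
w_4 = 7
h_4 = 8.5
x_5 = 6
y_5 = 16.5
z_5 = 12.5
r_5 = 2
x_6 = 16.5
y_6 = 4.5
z_6 = 7
y_7 = 12
z_7 = 8.5
w_7 = 3.5
h_7 = 2.5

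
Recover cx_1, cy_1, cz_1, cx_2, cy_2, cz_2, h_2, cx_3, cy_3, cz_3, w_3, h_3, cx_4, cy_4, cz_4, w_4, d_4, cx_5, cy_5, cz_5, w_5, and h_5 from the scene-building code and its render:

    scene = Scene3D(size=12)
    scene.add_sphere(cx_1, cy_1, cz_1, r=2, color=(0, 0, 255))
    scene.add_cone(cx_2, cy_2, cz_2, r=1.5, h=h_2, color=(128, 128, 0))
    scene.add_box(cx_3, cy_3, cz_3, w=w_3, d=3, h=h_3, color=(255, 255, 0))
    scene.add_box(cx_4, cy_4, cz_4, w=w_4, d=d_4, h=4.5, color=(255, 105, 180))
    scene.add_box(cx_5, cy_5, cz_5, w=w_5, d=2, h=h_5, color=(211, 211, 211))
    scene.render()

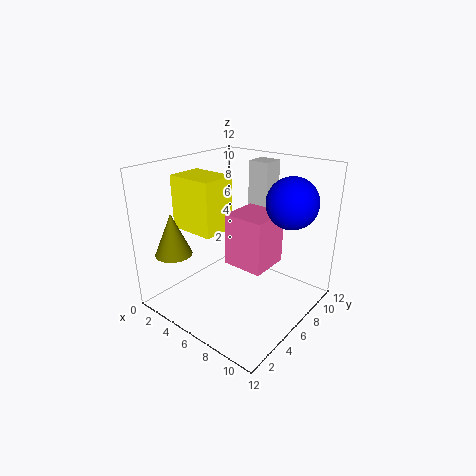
cx_1 = 10, cy_1 = 7.5, cz_1 = 9.5, cx_2 = 2.5, cy_2 = 2, cz_2 = 5, h_2 = 3.5, cx_3 = 1, cy_3 = 3.5, cz_3 = 6.5, w_3 = 4, h_3 = 4.5, cx_4 = 5, cy_4 = 5.5, cz_4 = 3.5, w_4 = 3.5, d_4 = 3.5, cx_5 = 4, cy_5 = 10, cz_5 = 6, w_5 = 2, h_5 = 5.5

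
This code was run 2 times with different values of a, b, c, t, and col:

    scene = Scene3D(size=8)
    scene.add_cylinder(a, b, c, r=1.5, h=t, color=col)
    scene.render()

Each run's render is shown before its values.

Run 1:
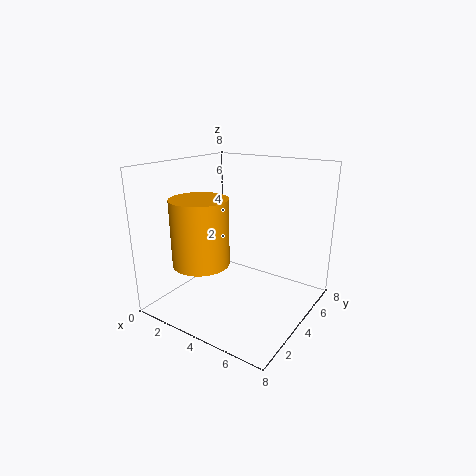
a = 3, b = 2, c = 3, t = 3.5, col = 'orange'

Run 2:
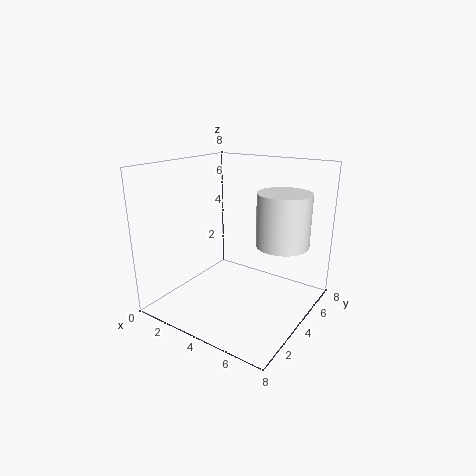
a = 6, b = 5.5, c = 3.5, t = 3, col = 'white'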